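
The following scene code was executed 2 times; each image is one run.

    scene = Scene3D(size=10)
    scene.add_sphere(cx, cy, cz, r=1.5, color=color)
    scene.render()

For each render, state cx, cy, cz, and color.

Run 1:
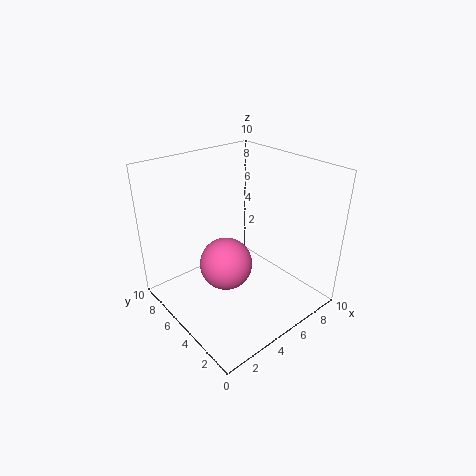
cx = 2; cy = 2.5; cz = 5.5; color = 'hotpink'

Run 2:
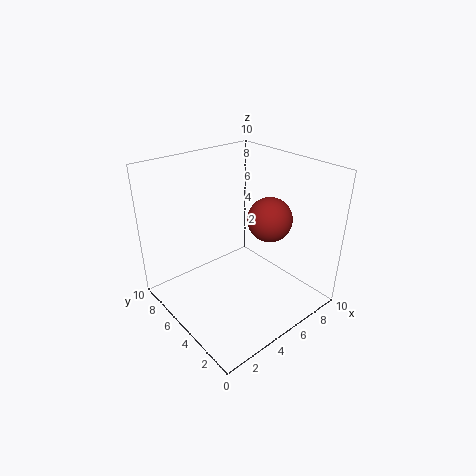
cx = 6.5; cy = 3.5; cz = 6.5; color = 'brown'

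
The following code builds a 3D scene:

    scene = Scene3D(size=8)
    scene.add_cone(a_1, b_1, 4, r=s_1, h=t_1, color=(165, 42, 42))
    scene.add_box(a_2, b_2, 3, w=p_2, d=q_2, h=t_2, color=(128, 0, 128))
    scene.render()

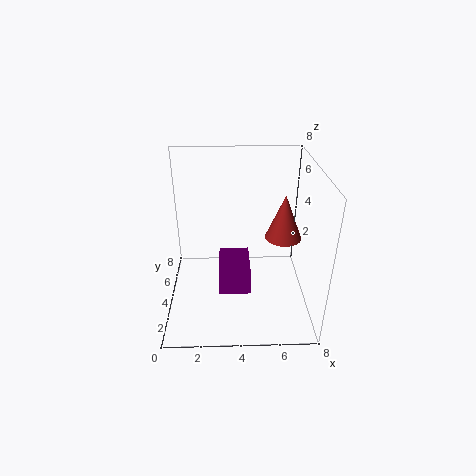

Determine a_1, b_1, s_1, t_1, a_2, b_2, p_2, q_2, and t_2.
a_1 = 6.5; b_1 = 4; s_1 = 1; t_1 = 2.5; a_2 = 3; b_2 = 0.5; p_2 = 1.5; q_2 = 2.5; t_2 = 1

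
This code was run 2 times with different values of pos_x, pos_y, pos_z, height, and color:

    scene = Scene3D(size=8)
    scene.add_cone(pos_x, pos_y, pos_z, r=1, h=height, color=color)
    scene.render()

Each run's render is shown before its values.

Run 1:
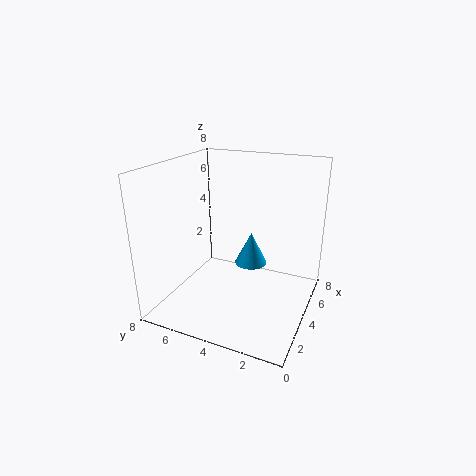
pos_x = 6
pos_y = 4
pos_z = 1.5
height = 2
color = 'deepskyblue'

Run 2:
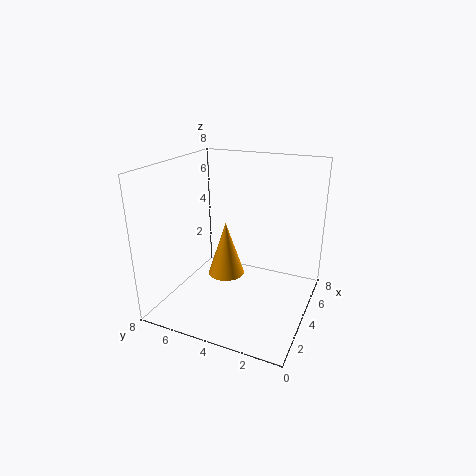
pos_x = 3.5
pos_y = 4.5
pos_z = 2
height = 3
color = 'orange'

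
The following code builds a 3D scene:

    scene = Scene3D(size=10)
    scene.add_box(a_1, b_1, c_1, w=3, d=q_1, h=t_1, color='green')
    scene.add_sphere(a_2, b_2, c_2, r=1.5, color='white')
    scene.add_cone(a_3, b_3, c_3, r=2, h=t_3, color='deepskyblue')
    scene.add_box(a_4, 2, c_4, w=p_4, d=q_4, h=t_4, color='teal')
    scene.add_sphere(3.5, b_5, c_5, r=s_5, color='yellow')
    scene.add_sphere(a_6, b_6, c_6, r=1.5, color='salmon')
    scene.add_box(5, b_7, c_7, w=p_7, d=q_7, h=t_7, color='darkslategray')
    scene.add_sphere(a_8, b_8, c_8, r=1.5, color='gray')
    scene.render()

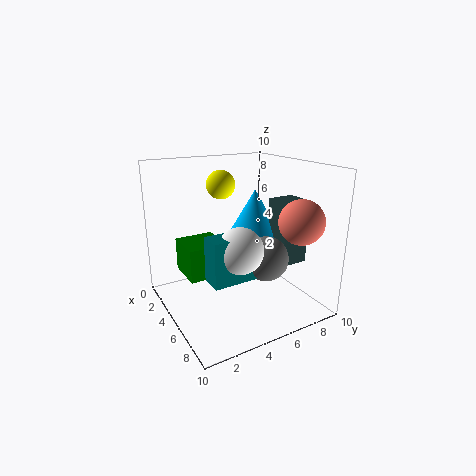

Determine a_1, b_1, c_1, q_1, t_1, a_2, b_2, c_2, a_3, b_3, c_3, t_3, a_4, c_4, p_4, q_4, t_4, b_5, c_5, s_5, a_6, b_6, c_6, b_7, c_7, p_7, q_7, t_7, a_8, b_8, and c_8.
a_1 = 0.5, b_1 = 2, c_1 = 1.5, q_1 = 3, t_1 = 2.5, a_2 = 7, b_2 = 4, c_2 = 5, a_3 = 4, b_3 = 7, c_3 = 4.5, t_3 = 3.5, a_4 = 6, c_4 = 3, p_4 = 1.5, q_4 = 3, t_4 = 3, b_5 = 4.5, c_5 = 8.5, s_5 = 1, a_6 = 8, b_6 = 8, c_6 = 6.5, b_7 = 7.5, c_7 = 3, p_7 = 2, q_7 = 2, t_7 = 4.5, a_8 = 7, b_8 = 6, c_8 = 4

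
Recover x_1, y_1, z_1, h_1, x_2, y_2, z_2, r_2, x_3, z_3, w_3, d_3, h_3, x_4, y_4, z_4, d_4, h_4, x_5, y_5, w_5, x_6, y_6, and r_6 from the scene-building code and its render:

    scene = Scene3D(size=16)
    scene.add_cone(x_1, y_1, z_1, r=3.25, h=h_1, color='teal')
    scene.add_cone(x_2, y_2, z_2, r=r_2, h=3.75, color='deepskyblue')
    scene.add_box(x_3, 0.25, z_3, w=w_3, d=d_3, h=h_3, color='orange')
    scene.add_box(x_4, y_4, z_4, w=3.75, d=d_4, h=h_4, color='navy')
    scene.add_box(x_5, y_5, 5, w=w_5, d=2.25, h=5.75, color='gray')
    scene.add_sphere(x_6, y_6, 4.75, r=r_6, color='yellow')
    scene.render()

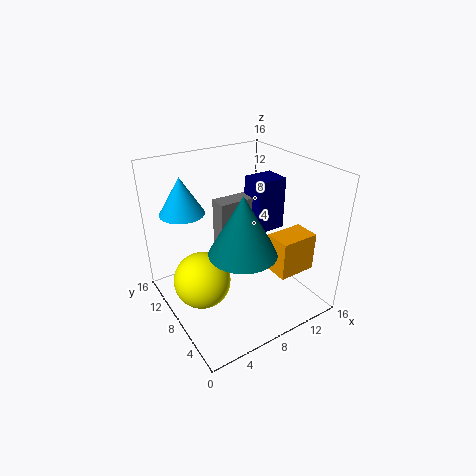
x_1 = 5.5
y_1 = 3.25
z_1 = 9.5
h_1 = 5.75
x_2 = 2.25
y_2 = 9.25
z_2 = 12
r_2 = 2.25
x_3 = 8
z_3 = 7.25
w_3 = 3.75
d_3 = 2.5
h_3 = 3.75
x_4 = 12
y_4 = 9.5
z_4 = 6.5
d_4 = 3.25
h_4 = 6.5
x_5 = 7.75
y_5 = 11
w_5 = 5.5
x_6 = 3
y_6 = 7.25
r_6 = 3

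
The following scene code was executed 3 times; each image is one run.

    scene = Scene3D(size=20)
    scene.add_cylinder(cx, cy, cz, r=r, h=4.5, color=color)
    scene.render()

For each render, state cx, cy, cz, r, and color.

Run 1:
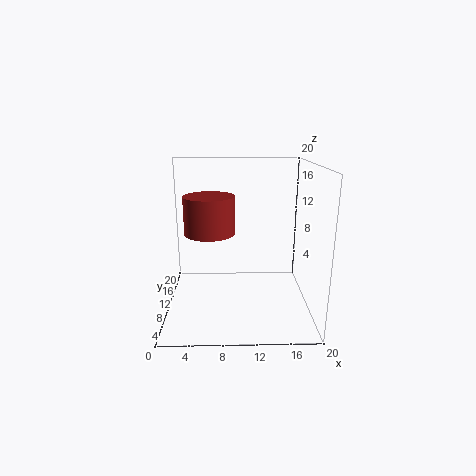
cx = 6.5; cy = 4.5; cz = 12.5; r = 3; color = 'brown'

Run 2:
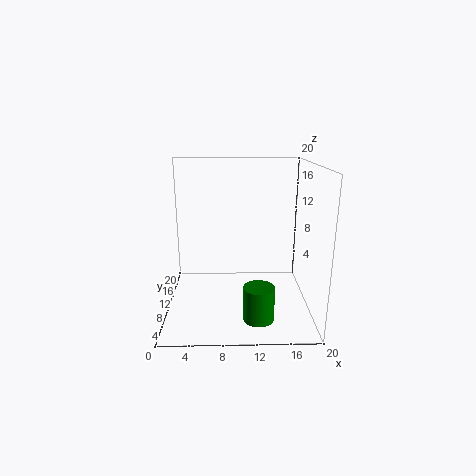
cx = 12.5; cy = 4; cz = 1; r = 2; color = 'green'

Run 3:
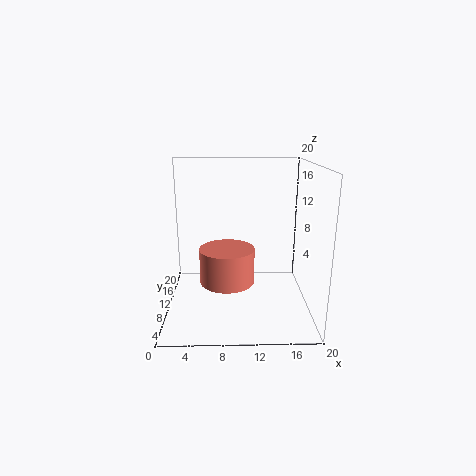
cx = 8.5; cy = 6; cz = 5.5; r = 3.5; color = 'salmon'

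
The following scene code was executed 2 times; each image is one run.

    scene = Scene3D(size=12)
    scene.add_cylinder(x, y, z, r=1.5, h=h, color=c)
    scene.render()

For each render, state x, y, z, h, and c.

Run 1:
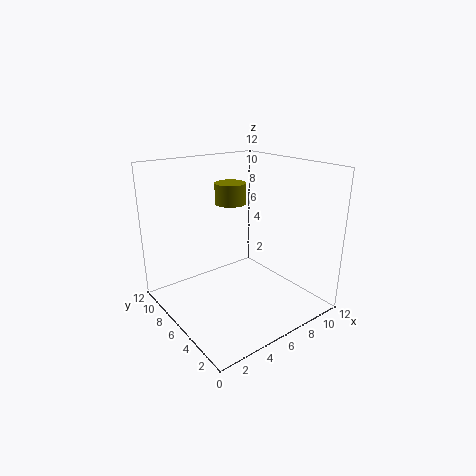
x = 8.5, y = 10.5, z = 7.5, h = 2, c = 'olive'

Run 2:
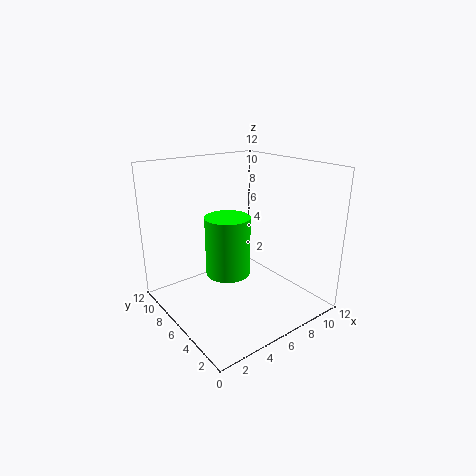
x = 2.5, y = 2.5, z = 5.5, h = 4, c = 'lime'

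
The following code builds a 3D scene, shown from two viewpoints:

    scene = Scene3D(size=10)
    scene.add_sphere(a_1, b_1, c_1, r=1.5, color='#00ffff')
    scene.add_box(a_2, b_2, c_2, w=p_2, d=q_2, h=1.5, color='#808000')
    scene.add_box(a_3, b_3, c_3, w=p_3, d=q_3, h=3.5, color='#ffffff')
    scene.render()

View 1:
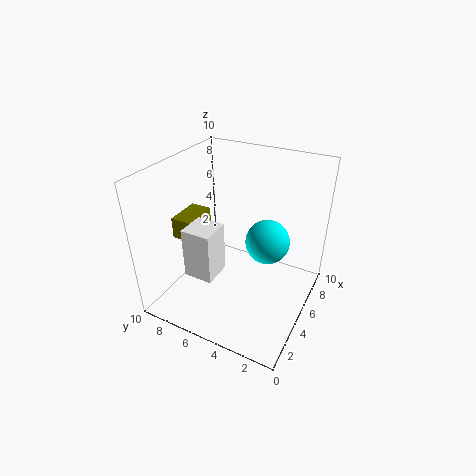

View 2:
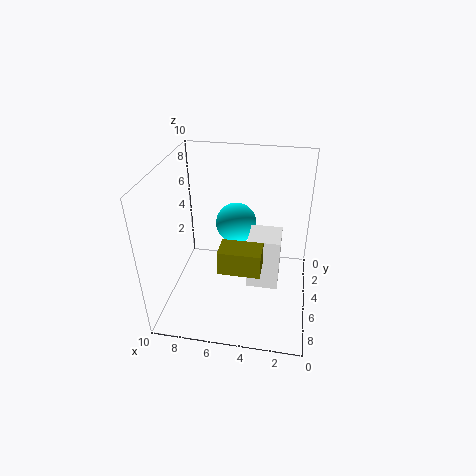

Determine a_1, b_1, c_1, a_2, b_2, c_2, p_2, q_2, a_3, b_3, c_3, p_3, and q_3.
a_1 = 5.5
b_1 = 3
c_1 = 5
a_2 = 3
b_2 = 7.5
c_2 = 5
p_2 = 2.5
q_2 = 1.5
a_3 = 2
b_3 = 5.5
c_3 = 3
p_3 = 2
q_3 = 2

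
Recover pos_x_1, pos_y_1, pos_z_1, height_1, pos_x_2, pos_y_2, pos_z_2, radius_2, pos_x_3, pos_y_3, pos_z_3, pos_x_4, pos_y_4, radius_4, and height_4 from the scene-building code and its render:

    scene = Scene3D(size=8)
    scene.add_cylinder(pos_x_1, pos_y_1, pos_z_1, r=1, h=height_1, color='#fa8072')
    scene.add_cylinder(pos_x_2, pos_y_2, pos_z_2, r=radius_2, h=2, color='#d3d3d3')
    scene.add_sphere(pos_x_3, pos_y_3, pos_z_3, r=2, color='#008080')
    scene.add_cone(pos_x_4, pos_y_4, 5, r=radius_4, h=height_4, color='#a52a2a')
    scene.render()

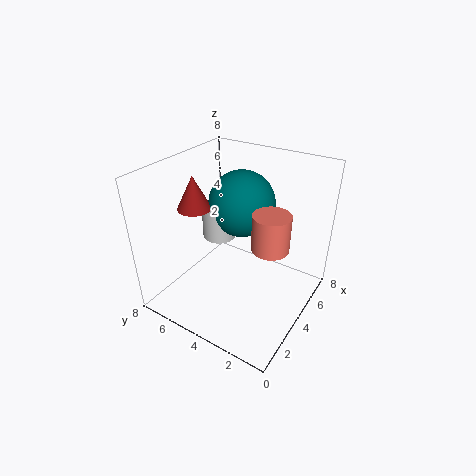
pos_x_1 = 4, pos_y_1 = 2, pos_z_1 = 4, height_1 = 2, pos_x_2 = 5, pos_y_2 = 6, pos_z_2 = 3, radius_2 = 1, pos_x_3 = 6, pos_y_3 = 5, pos_z_3 = 5, pos_x_4 = 4, pos_y_4 = 7, radius_4 = 1, height_4 = 2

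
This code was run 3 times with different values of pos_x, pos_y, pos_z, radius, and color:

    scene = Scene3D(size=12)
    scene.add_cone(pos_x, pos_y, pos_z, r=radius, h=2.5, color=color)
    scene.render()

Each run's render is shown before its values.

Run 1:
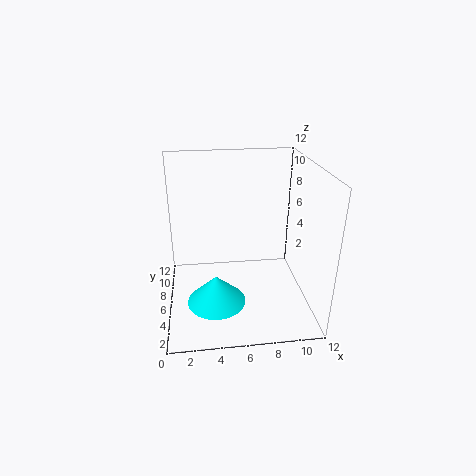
pos_x = 4
pos_y = 5
pos_z = 0.5
radius = 2.5
color = 'cyan'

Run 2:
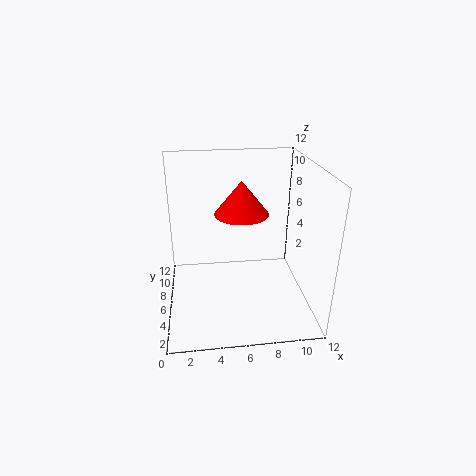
pos_x = 6
pos_y = 4
pos_z = 9
radius = 2
color = 'red'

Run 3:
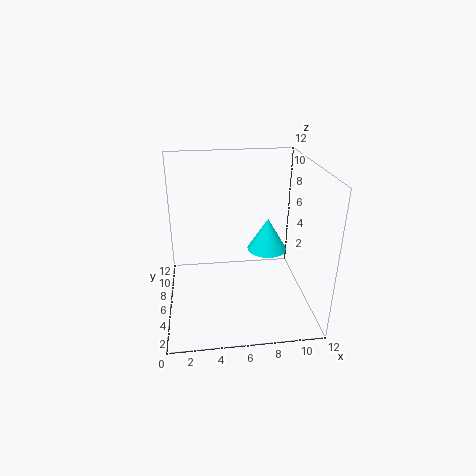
pos_x = 8
pos_y = 4
pos_z = 6
radius = 1.5
color = 'cyan'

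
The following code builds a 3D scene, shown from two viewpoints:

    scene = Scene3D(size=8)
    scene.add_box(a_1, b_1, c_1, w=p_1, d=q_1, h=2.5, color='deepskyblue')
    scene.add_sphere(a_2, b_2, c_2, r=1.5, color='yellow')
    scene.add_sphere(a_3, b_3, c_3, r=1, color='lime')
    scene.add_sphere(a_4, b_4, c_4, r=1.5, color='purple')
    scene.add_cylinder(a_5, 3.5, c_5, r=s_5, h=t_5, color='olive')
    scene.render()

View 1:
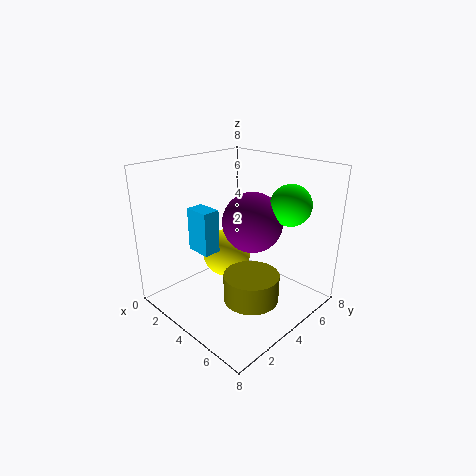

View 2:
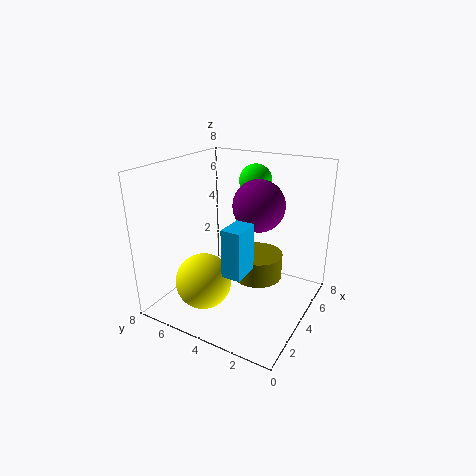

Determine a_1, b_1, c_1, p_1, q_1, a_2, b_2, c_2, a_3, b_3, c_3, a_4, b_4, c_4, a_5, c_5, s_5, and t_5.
a_1 = 1.5, b_1 = 2.5, c_1 = 3, p_1 = 1.5, q_1 = 1, a_2 = 2, b_2 = 5, c_2 = 2, a_3 = 7, b_3 = 4.5, c_3 = 6.5, a_4 = 5.5, b_4 = 3.5, c_4 = 5.5, a_5 = 5.5, c_5 = 1, s_5 = 1.5, t_5 = 1.5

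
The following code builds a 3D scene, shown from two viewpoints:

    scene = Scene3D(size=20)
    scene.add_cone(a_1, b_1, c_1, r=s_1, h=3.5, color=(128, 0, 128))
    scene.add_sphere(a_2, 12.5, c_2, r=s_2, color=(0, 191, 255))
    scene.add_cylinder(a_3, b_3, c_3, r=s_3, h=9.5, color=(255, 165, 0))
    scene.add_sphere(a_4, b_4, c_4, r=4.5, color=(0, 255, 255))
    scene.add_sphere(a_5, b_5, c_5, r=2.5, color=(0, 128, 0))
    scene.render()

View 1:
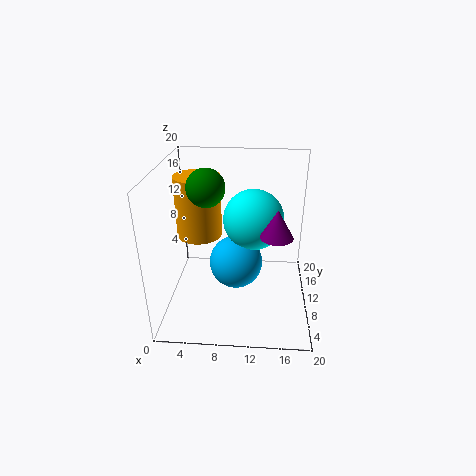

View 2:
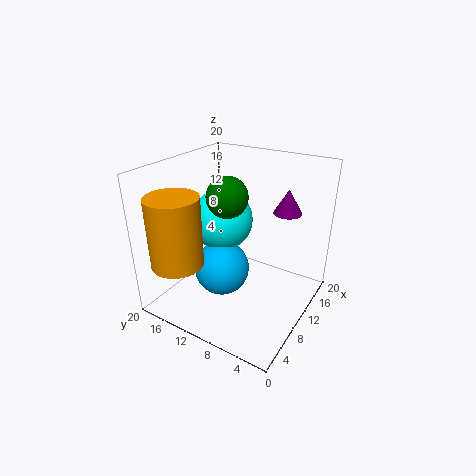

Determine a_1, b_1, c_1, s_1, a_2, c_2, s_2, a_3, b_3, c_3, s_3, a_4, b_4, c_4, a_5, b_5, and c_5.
a_1 = 15, b_1 = 5, c_1 = 13, s_1 = 2, a_2 = 9.5, c_2 = 4.5, s_2 = 4, a_3 = 3.5, b_3 = 15.5, c_3 = 7.5, s_3 = 3.5, a_4 = 12, b_4 = 14, c_4 = 11, a_5 = 6, b_5 = 9, c_5 = 17.5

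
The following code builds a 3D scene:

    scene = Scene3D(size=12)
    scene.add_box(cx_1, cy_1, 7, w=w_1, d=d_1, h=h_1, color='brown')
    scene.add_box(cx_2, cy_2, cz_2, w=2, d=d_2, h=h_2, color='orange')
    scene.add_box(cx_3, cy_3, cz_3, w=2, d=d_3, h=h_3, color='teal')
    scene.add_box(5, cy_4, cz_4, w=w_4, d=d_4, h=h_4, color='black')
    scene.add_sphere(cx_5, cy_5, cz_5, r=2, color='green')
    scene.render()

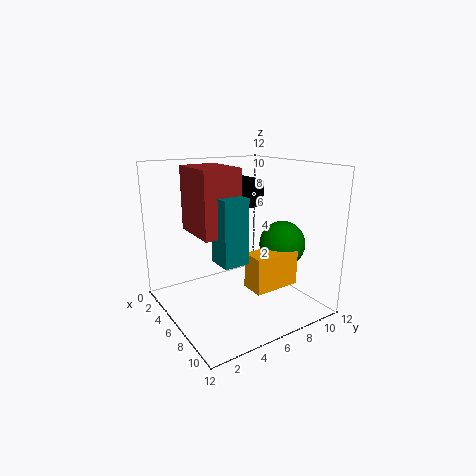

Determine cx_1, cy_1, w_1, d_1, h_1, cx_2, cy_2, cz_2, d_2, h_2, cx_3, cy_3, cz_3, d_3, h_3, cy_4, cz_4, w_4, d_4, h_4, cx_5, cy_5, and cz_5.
cx_1 = 4; cy_1 = 2; w_1 = 4; d_1 = 3; h_1 = 5; cx_2 = 7; cy_2 = 6; cz_2 = 2; d_2 = 4; h_2 = 3; cx_3 = 7; cy_3 = 3; cz_3 = 5; d_3 = 2; h_3 = 5; cy_4 = 4; cz_4 = 9; w_4 = 3; d_4 = 3; h_4 = 2; cx_5 = 7; cy_5 = 10; cz_5 = 5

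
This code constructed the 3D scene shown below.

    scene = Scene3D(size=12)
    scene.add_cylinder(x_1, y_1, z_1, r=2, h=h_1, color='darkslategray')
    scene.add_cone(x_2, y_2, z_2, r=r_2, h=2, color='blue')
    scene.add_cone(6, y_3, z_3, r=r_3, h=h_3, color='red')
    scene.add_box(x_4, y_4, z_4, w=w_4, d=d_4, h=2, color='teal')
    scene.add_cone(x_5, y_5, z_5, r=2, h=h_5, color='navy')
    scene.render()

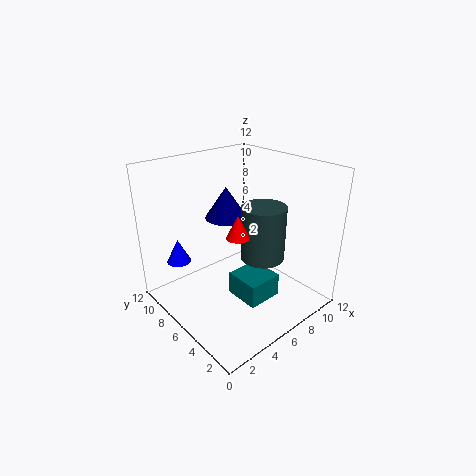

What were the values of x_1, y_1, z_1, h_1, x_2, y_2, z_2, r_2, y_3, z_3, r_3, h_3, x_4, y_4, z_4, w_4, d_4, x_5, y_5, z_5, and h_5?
x_1 = 9, y_1 = 6, z_1 = 3, h_1 = 5, x_2 = 2, y_2 = 9, z_2 = 4, r_2 = 1, y_3 = 6, z_3 = 6, r_3 = 1, h_3 = 2, x_4 = 5, y_4 = 3, z_4 = 1, w_4 = 3, d_4 = 3, x_5 = 8, y_5 = 10, z_5 = 6, h_5 = 3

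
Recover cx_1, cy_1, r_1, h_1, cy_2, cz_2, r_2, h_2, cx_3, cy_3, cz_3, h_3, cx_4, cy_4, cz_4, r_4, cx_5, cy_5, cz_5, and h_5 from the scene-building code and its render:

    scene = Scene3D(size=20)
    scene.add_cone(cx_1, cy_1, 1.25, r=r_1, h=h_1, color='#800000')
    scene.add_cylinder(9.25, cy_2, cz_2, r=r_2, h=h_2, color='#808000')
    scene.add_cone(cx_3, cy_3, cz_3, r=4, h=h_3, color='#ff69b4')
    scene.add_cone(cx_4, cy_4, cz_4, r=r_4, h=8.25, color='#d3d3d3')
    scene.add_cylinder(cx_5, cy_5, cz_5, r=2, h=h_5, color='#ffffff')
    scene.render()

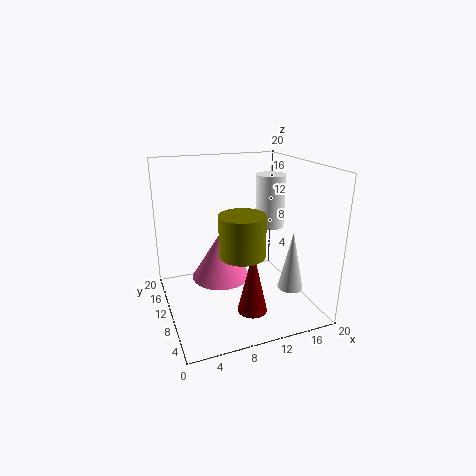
cx_1 = 10.25, cy_1 = 5.25, r_1 = 2, h_1 = 8.75, cy_2 = 6.5, cz_2 = 9, r_2 = 3, h_2 = 5.5, cx_3 = 7.5, cy_3 = 10.25, cz_3 = 4.5, h_3 = 6.5, cx_4 = 16.25, cy_4 = 5.75, cz_4 = 3.25, r_4 = 1.75, cx_5 = 14.75, cy_5 = 10, cz_5 = 11.25, h_5 = 7.25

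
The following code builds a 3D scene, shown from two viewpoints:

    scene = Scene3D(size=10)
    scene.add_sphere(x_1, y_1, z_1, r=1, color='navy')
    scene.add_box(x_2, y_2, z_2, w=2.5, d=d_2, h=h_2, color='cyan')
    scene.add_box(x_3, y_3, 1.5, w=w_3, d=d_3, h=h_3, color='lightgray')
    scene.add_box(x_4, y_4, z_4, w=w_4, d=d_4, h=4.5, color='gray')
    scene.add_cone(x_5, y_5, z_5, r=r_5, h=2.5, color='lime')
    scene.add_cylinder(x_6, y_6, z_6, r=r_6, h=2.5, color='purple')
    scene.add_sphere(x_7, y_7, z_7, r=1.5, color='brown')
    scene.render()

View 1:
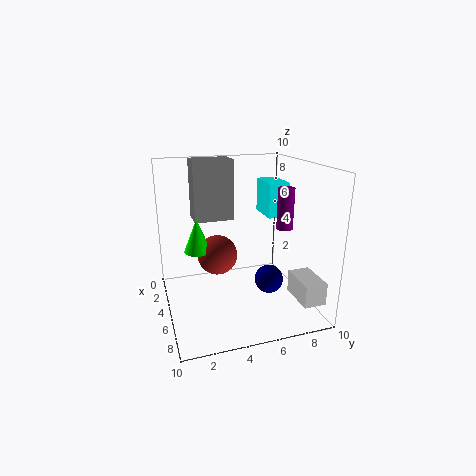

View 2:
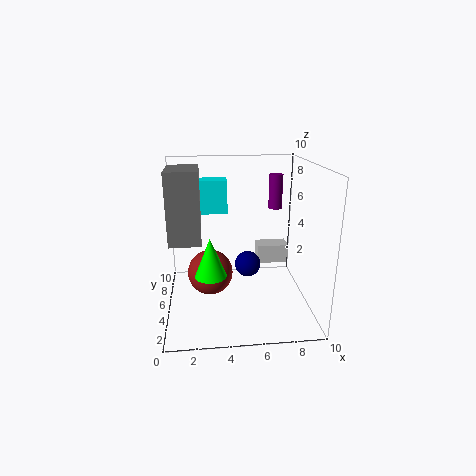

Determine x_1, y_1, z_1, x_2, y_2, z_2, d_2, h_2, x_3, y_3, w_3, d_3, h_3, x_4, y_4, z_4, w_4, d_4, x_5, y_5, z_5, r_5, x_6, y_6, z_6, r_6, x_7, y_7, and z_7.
x_1 = 6, y_1 = 7, z_1 = 2, x_2 = 2, y_2 = 7.5, z_2 = 6, d_2 = 1.5, h_2 = 2.5, x_3 = 7, y_3 = 8, w_3 = 2.5, d_3 = 1.5, h_3 = 1.5, x_4 = 0.5, y_4 = 2.5, z_4 = 5.5, w_4 = 2, d_4 = 3, x_5 = 3, y_5 = 2.5, z_5 = 3.5, r_5 = 1, x_6 = 8, y_6 = 7, z_6 = 6.5, r_6 = 0.5, x_7 = 3, y_7 = 4, z_7 = 3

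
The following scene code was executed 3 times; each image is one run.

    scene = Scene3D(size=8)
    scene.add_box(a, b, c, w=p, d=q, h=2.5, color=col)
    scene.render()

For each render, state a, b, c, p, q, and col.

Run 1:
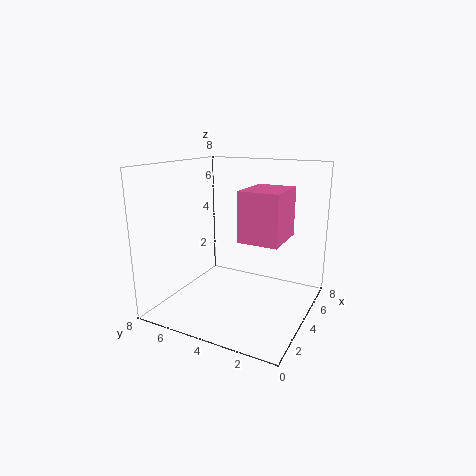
a = 2; b = 1; c = 4.5; p = 2.5; q = 2; col = 'hotpink'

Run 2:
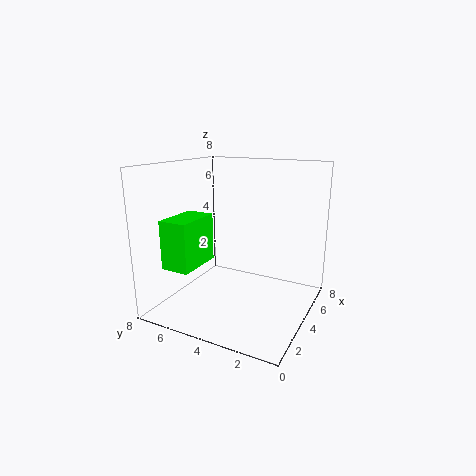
a = 0.5; b = 5; c = 3; p = 2.5; q = 1.5; col = 'lime'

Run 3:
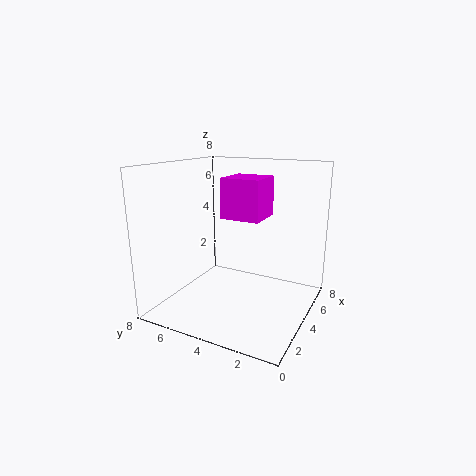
a = 5.5; b = 3.5; c = 4.5; p = 2.5; q = 2.5; col = 'magenta'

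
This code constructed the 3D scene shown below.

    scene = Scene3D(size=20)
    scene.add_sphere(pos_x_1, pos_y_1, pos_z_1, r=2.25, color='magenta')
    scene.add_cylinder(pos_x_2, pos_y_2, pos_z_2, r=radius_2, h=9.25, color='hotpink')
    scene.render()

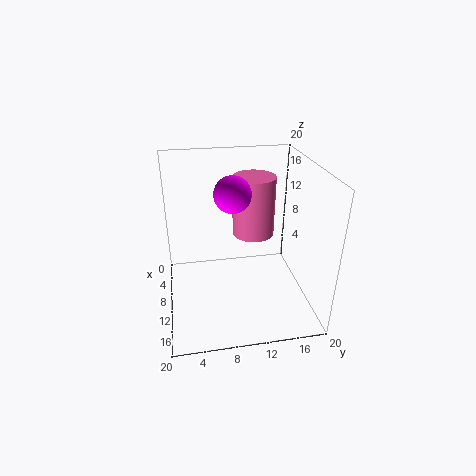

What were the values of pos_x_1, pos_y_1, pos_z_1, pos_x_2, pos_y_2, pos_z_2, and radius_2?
pos_x_1 = 13.25; pos_y_1 = 8.75; pos_z_1 = 17.75; pos_x_2 = 4.25; pos_y_2 = 13.5; pos_z_2 = 7.5; radius_2 = 3.25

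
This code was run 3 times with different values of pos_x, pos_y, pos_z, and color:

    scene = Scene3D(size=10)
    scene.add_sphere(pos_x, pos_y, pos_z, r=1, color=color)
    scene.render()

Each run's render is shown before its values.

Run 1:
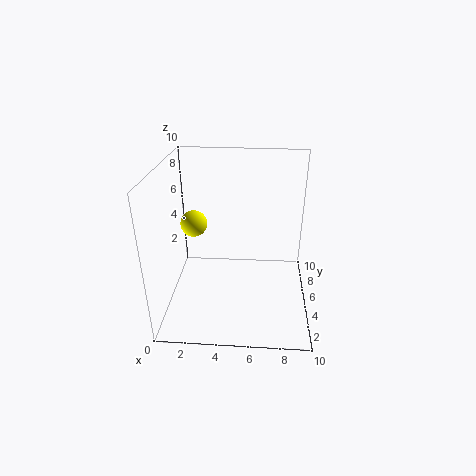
pos_x = 1.5
pos_y = 7
pos_z = 5
color = 'yellow'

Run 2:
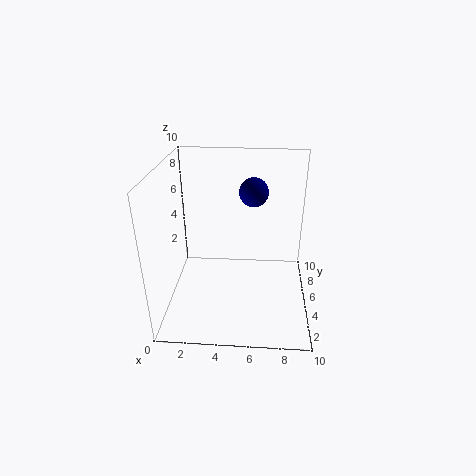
pos_x = 6
pos_y = 6
pos_z = 8
color = 'navy'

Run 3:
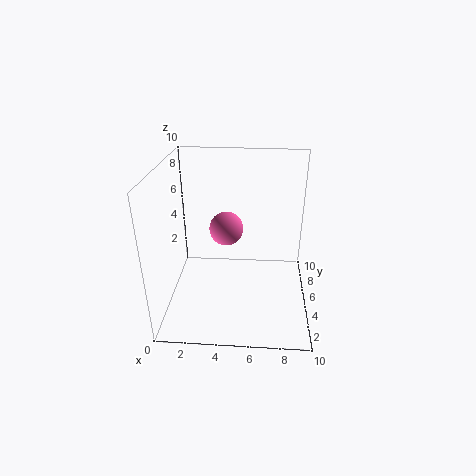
pos_x = 4.5
pos_y = 2.5
pos_z = 7
color = 'hotpink'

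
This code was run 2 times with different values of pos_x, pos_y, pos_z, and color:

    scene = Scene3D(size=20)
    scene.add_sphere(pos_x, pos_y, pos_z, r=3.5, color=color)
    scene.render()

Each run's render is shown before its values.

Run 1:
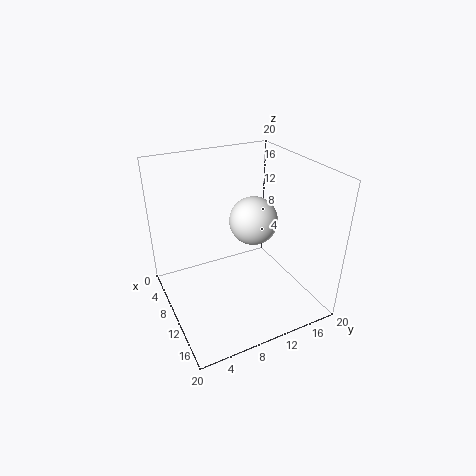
pos_x = 8.5, pos_y = 13.25, pos_z = 11.25, color = 'white'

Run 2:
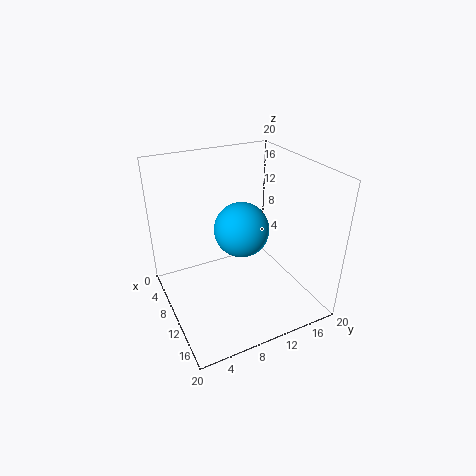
pos_x = 12.5, pos_y = 9.25, pos_z = 12.75, color = 'deepskyblue'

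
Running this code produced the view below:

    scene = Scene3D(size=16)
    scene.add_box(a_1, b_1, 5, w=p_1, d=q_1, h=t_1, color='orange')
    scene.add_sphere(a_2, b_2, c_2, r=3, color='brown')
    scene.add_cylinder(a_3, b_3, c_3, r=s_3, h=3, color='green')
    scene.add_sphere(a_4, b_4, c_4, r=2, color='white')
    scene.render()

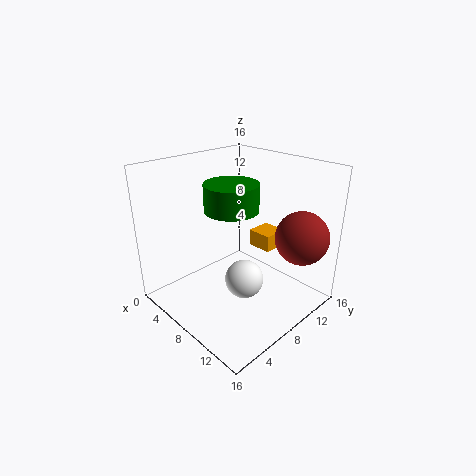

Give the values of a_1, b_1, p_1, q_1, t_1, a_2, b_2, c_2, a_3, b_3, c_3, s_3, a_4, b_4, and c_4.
a_1 = 6, b_1 = 12, p_1 = 3, q_1 = 3, t_1 = 2, a_2 = 13, b_2 = 13, c_2 = 8, a_3 = 7, b_3 = 8, c_3 = 11, s_3 = 3, a_4 = 11, b_4 = 6, c_4 = 5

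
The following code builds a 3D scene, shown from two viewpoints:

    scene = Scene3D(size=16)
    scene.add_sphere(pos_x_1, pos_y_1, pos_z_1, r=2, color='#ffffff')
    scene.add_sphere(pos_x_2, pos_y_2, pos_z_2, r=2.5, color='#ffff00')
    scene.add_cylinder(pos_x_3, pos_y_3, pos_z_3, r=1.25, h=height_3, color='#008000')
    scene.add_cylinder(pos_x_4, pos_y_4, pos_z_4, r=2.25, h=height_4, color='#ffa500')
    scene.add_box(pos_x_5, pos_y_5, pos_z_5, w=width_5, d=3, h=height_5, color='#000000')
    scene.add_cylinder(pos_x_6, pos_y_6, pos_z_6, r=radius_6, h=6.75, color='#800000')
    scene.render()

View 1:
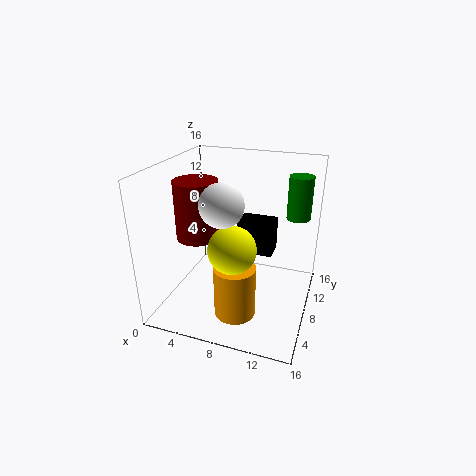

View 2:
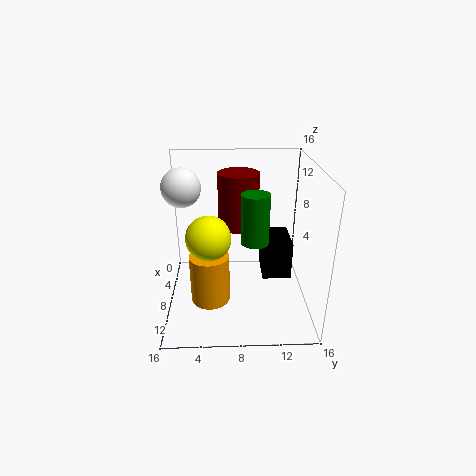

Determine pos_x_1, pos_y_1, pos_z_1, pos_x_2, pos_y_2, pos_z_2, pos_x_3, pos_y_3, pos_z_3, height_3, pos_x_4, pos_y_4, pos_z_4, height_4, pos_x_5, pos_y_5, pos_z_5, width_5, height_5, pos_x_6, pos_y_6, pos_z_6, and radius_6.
pos_x_1 = 8.5, pos_y_1 = 2.25, pos_z_1 = 14, pos_x_2 = 8.5, pos_y_2 = 4.75, pos_z_2 = 8.25, pos_x_3 = 14.25, pos_y_3 = 9.25, pos_z_3 = 10.75, height_3 = 4.5, pos_x_4 = 8.75, pos_y_4 = 4.75, pos_z_4 = 0.5, height_4 = 5.75, pos_x_5 = 7, pos_y_5 = 10.5, pos_z_5 = 4.75, width_5 = 4.25, height_5 = 4, pos_x_6 = 3, pos_y_6 = 8.25, pos_z_6 = 7.25, radius_6 = 2.5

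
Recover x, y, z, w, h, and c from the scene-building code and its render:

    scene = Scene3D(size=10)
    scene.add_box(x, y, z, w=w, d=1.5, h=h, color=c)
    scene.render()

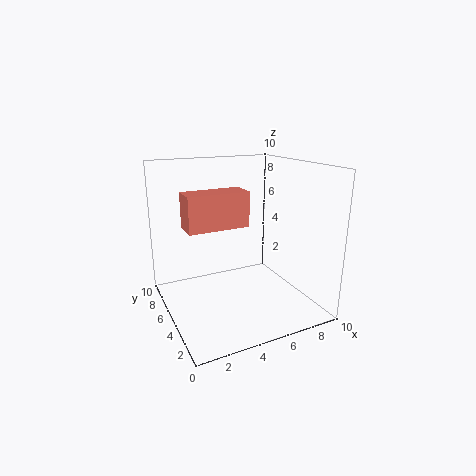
x = 0.5; y = 1.5; z = 7; w = 3.5; h = 2; c = 'salmon'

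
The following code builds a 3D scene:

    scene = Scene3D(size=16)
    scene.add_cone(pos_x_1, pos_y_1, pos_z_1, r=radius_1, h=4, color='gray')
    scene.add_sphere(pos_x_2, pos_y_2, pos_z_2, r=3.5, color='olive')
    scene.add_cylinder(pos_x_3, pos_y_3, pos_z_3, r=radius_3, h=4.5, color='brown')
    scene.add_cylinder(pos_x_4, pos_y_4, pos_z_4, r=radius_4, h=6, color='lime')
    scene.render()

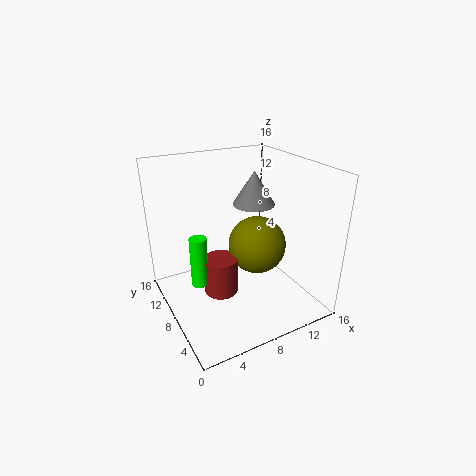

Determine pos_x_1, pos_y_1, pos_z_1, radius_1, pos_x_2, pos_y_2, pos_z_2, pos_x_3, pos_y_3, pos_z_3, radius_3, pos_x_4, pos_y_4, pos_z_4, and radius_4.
pos_x_1 = 11.5
pos_y_1 = 10.5
pos_z_1 = 10.5
radius_1 = 2.5
pos_x_2 = 11.5
pos_y_2 = 9.5
pos_z_2 = 5.5
pos_x_3 = 6.5
pos_y_3 = 9.5
pos_z_3 = 0.5
radius_3 = 2
pos_x_4 = 4
pos_y_4 = 10
pos_z_4 = 2
radius_4 = 1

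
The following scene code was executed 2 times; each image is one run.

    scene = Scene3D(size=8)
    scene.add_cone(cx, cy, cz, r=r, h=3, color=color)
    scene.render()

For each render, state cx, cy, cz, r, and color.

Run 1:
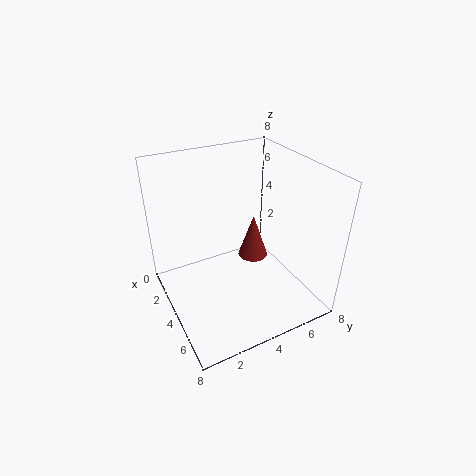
cx = 1.5
cy = 6.5
cz = 0.5
r = 1
color = 'brown'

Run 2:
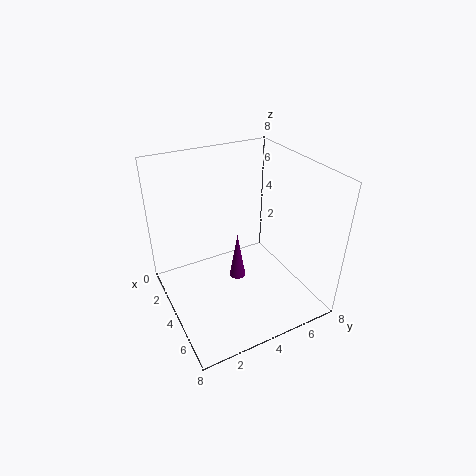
cx = 3
cy = 4.5
cz = 0.5
r = 0.5
color = 'purple'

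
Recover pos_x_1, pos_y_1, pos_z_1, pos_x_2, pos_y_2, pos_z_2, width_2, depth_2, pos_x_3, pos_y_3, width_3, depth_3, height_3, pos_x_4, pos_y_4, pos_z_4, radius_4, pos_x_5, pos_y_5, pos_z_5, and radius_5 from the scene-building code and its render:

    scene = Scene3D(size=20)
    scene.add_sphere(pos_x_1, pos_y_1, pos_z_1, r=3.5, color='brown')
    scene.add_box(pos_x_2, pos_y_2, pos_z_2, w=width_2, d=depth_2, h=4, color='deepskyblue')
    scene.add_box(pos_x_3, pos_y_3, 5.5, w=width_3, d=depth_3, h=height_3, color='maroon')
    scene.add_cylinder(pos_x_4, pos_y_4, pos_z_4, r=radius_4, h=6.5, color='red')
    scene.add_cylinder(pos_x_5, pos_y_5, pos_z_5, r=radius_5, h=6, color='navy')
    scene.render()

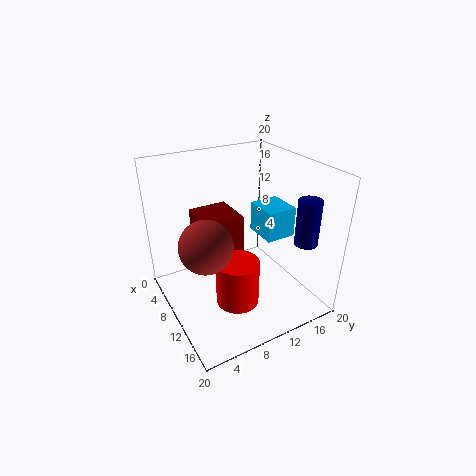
pos_x_1 = 11.5; pos_y_1 = 4.5; pos_z_1 = 11; pos_x_2 = 10; pos_y_2 = 12; pos_z_2 = 11; width_2 = 4.5; depth_2 = 4; pos_x_3 = 1; pos_y_3 = 6.5; width_3 = 6.5; depth_3 = 6; height_3 = 6; pos_x_4 = 12.5; pos_y_4 = 8.5; pos_z_4 = 1.5; radius_4 = 3; pos_x_5 = 17; pos_y_5 = 16; pos_z_5 = 11; radius_5 = 1.5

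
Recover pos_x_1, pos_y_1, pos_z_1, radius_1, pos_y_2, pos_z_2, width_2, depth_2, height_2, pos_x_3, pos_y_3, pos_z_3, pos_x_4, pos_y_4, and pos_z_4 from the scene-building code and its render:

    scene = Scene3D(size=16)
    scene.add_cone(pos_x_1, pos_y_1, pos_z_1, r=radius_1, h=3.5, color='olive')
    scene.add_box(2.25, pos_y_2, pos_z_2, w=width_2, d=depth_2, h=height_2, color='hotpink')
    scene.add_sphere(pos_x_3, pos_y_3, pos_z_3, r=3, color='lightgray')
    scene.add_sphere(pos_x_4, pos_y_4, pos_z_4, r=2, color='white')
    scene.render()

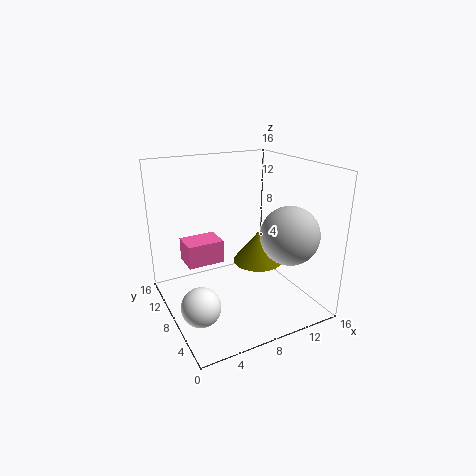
pos_x_1 = 10
pos_y_1 = 7
pos_z_1 = 5.25
radius_1 = 2.75
pos_y_2 = 8
pos_z_2 = 5.5
width_2 = 4
depth_2 = 3
height_2 = 2.5
pos_x_3 = 11.25
pos_y_3 = 3
pos_z_3 = 9.5
pos_x_4 = 2
pos_y_4 = 4.5
pos_z_4 = 3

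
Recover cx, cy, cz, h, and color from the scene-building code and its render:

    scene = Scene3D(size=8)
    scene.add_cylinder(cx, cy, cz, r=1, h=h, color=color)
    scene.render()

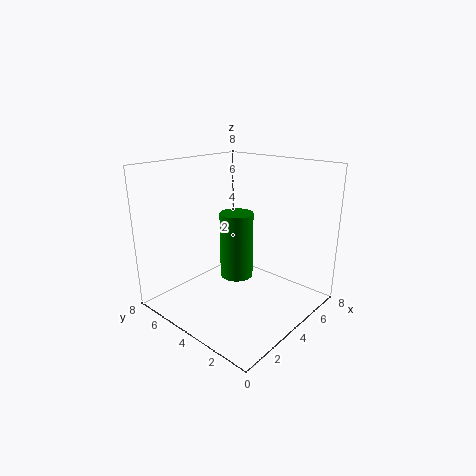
cx = 5, cy = 5, cz = 1, h = 4, color = 'green'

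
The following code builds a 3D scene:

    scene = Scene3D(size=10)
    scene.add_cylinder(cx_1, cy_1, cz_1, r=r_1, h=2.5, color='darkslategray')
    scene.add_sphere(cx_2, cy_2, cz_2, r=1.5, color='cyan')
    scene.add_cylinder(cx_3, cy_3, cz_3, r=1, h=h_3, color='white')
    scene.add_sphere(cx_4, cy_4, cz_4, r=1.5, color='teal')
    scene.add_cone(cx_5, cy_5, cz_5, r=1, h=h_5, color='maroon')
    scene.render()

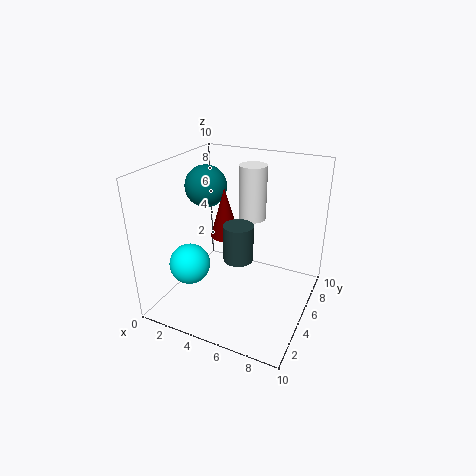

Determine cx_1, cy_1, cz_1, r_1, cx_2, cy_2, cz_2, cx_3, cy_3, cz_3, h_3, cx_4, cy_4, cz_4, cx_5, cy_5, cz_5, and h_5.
cx_1 = 5.5; cy_1 = 4; cz_1 = 4; r_1 = 1; cx_2 = 1.5; cy_2 = 4; cz_2 = 2.5; cx_3 = 5; cy_3 = 7.5; cz_3 = 5.5; h_3 = 4; cx_4 = 2; cy_4 = 6; cz_4 = 8; cx_5 = 4; cy_5 = 5; cz_5 = 5; h_5 = 3.5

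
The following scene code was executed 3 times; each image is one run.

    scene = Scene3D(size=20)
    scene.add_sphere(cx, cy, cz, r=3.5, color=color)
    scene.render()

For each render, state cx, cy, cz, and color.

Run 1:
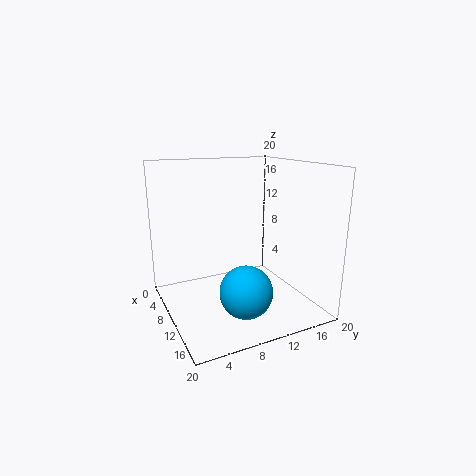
cx = 14.5; cy = 9; cz = 4; color = 'deepskyblue'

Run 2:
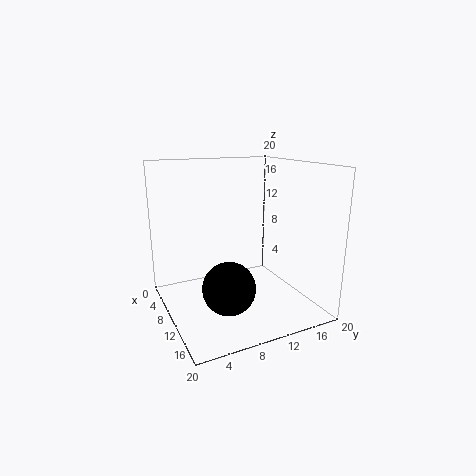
cx = 13.5; cy = 7; cz = 4.5; color = 'black'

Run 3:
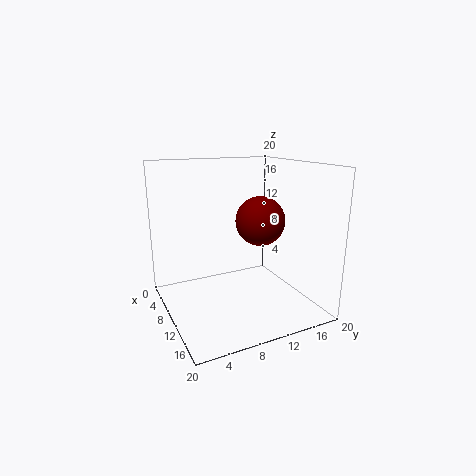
cx = 10; cy = 13.5; cz = 12; color = 'maroon'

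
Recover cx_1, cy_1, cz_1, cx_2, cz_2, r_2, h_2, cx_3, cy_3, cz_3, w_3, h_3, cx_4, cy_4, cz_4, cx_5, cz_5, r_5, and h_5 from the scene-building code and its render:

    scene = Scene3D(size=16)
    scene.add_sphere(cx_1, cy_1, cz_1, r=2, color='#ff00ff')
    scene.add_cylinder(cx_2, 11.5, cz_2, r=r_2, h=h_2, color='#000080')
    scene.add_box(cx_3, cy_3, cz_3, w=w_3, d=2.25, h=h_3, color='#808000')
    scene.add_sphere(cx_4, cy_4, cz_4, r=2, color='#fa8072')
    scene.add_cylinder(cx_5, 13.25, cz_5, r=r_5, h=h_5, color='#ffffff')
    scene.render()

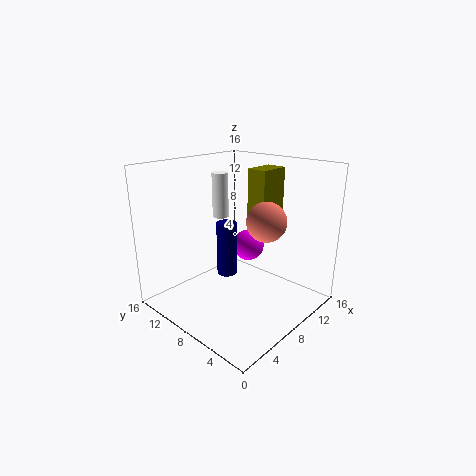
cx_1 = 13; cy_1 = 10.75; cz_1 = 4.75; cx_2 = 9.75; cz_2 = 1.75; r_2 = 1.25; h_2 = 6.75; cx_3 = 9.25; cy_3 = 5.5; cz_3 = 8.75; w_3 = 3.5; h_3 = 6.75; cx_4 = 7.5; cy_4 = 3.75; cz_4 = 11; cx_5 = 10.5; cz_5 = 8.75; r_5 = 1; h_5 = 5.5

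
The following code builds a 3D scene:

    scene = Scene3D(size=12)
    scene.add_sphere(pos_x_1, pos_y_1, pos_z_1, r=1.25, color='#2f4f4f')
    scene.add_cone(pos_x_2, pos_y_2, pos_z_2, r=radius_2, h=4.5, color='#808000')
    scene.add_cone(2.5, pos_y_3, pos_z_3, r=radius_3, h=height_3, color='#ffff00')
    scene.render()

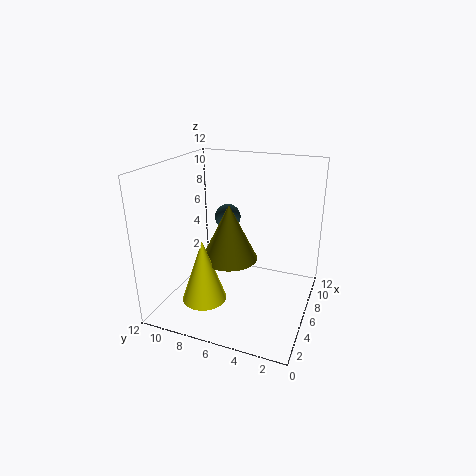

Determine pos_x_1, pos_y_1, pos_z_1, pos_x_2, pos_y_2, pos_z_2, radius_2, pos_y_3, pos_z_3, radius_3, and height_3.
pos_x_1 = 10.25, pos_y_1 = 8.75, pos_z_1 = 6, pos_x_2 = 4.75, pos_y_2 = 6.25, pos_z_2 = 4.75, radius_2 = 2.25, pos_y_3 = 7.5, pos_z_3 = 2, radius_3 = 1.75, height_3 = 5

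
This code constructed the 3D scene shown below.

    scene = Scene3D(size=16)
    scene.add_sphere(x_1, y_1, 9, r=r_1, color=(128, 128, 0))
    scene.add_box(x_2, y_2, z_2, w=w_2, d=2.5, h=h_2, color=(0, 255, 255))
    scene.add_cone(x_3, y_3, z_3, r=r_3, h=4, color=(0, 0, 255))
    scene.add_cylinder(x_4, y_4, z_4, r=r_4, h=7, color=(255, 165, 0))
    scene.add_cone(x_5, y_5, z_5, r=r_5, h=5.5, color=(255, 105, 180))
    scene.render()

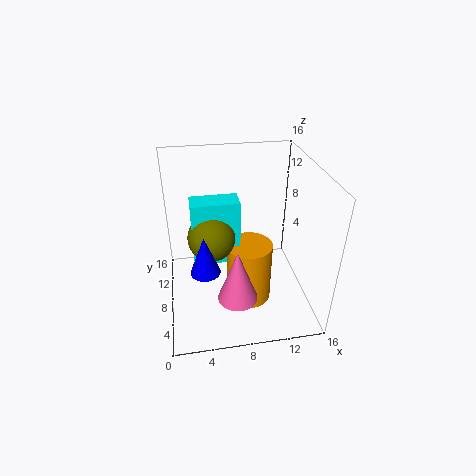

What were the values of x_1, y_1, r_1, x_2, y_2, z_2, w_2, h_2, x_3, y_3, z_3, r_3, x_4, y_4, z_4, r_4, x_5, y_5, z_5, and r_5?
x_1 = 5; y_1 = 7; r_1 = 2.5; x_2 = 3; y_2 = 6.5; z_2 = 6; w_2 = 5; h_2 = 7; x_3 = 4; y_3 = 4; z_3 = 7; r_3 = 1.5; x_4 = 9; y_4 = 6.5; z_4 = 1; r_4 = 2.5; x_5 = 7; y_5 = 2.5; z_5 = 4.5; r_5 = 2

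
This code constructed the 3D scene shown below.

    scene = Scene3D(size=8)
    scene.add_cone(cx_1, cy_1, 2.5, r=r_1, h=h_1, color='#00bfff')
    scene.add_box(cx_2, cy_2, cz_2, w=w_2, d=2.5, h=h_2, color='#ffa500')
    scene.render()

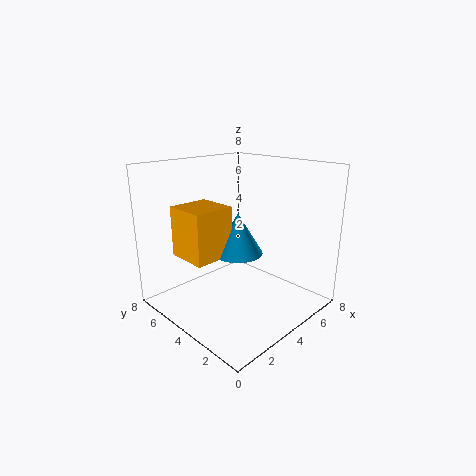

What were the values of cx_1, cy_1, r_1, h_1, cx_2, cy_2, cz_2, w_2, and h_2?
cx_1 = 5
cy_1 = 5
r_1 = 1.5
h_1 = 2.5
cx_2 = 2
cy_2 = 5
cz_2 = 2.5
w_2 = 2.5
h_2 = 3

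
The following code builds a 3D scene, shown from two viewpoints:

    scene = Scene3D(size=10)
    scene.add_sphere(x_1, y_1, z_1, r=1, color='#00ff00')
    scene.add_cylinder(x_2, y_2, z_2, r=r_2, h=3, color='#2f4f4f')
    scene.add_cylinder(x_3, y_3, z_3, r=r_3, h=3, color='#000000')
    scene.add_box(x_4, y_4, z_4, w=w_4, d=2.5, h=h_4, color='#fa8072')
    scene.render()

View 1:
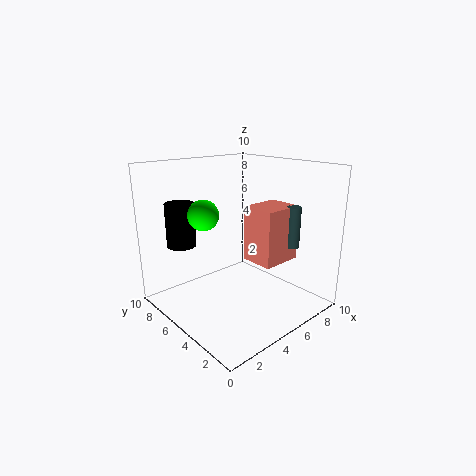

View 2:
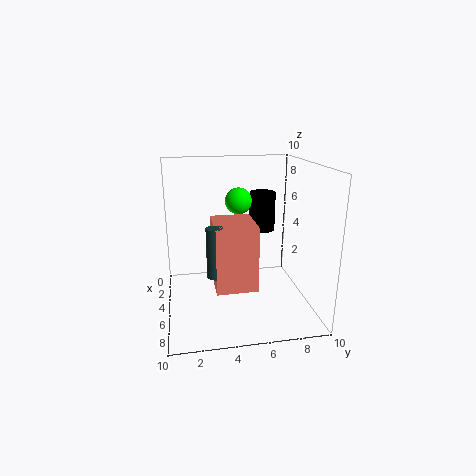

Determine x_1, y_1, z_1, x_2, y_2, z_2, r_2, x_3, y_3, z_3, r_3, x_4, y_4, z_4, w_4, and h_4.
x_1 = 2.5, y_1 = 5.5, z_1 = 7, x_2 = 8.5, y_2 = 3, z_2 = 4, r_2 = 0.5, x_3 = 2, y_3 = 7.5, z_3 = 4.5, r_3 = 1, x_4 = 6, y_4 = 3, z_4 = 3, w_4 = 3, h_4 = 4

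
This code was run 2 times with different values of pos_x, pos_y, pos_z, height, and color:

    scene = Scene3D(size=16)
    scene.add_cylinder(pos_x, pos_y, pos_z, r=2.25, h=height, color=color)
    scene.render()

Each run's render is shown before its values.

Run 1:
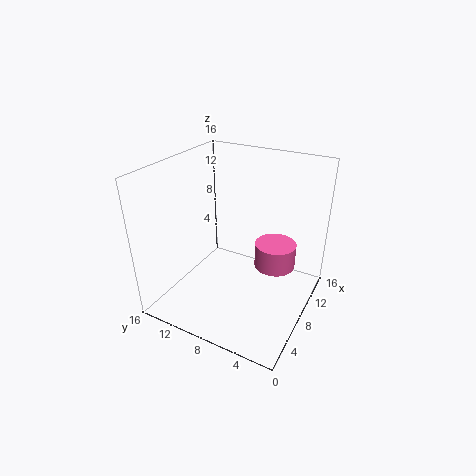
pos_x = 9.25
pos_y = 4
pos_z = 5
height = 2.75
color = 'hotpink'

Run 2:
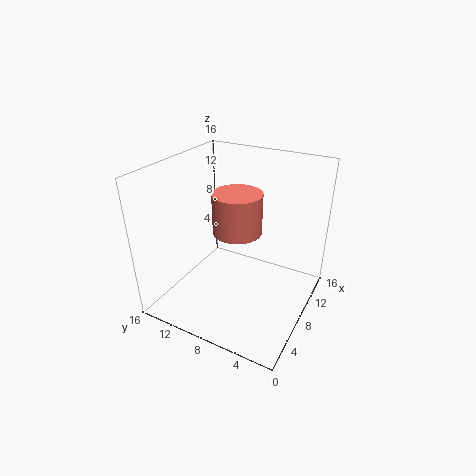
pos_x = 3.75
pos_y = 5.75
pos_z = 11.5
height = 3.75
color = 'salmon'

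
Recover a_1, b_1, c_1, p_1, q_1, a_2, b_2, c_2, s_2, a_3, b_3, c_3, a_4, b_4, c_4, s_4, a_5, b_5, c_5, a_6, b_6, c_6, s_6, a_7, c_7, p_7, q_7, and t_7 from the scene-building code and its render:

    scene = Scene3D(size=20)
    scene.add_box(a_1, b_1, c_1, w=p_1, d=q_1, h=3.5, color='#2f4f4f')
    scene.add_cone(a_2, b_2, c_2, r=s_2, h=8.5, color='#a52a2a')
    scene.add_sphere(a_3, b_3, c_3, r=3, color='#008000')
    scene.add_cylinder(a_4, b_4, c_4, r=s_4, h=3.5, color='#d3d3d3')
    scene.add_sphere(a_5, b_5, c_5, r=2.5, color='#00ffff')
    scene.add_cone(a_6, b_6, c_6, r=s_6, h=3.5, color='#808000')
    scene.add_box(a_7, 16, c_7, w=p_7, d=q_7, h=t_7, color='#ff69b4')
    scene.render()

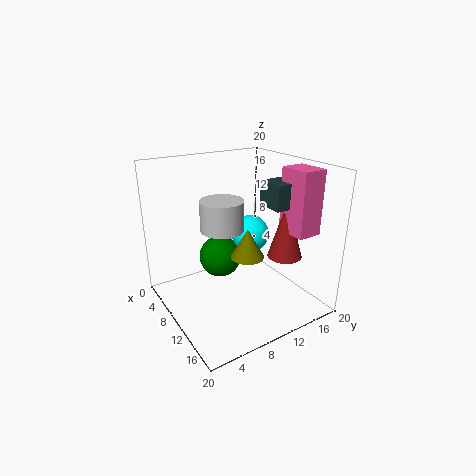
a_1 = 9.5; b_1 = 14; c_1 = 14; p_1 = 4; q_1 = 5.5; a_2 = 12.5; b_2 = 16.5; c_2 = 6.5; s_2 = 2.5; a_3 = 7.5; b_3 = 8.5; c_3 = 6.5; a_4 = 14.5; b_4 = 5; c_4 = 14; s_4 = 2.5; a_5 = 11.5; b_5 = 11; c_5 = 11; a_6 = 16; b_6 = 7.5; c_6 = 10.5; s_6 = 2; a_7 = 11.5; c_7 = 10.5; p_7 = 4.5; q_7 = 3.5; t_7 = 9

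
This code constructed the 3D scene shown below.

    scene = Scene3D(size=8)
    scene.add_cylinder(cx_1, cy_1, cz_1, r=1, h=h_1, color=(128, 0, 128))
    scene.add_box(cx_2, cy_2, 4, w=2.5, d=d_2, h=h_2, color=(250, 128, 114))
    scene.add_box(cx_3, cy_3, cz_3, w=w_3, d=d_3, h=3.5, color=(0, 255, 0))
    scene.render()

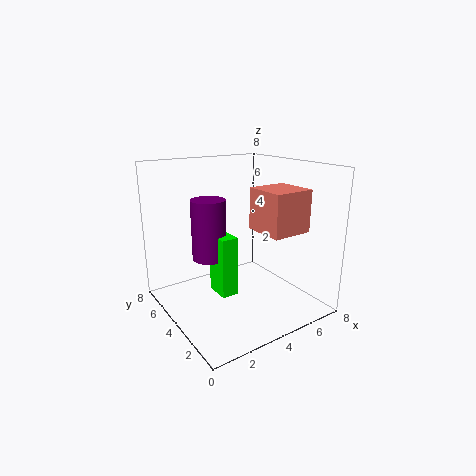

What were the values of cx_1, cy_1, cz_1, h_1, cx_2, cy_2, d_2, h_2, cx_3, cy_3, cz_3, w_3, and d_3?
cx_1 = 3; cy_1 = 5.5; cz_1 = 2.5; h_1 = 3.5; cx_2 = 5.5; cy_2 = 2.5; d_2 = 2.5; h_2 = 2.5; cx_3 = 3; cy_3 = 4; cz_3 = 0.5; w_3 = 1; d_3 = 1.5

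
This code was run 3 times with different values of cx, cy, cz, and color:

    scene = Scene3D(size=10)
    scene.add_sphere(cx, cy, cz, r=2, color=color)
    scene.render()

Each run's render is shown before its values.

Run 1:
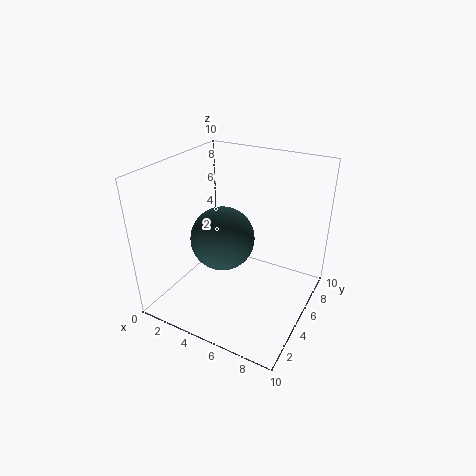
cx = 5, cy = 3, cz = 6, color = 'darkslategray'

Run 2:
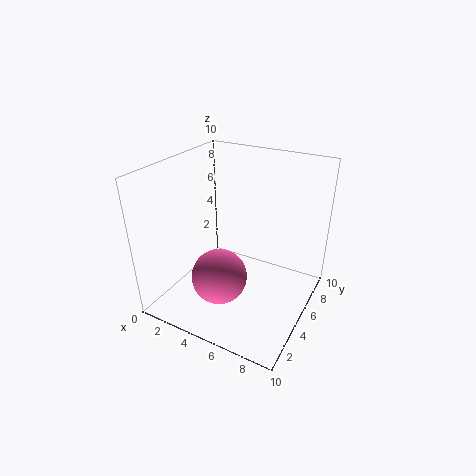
cx = 4, cy = 4, cz = 2, color = 'hotpink'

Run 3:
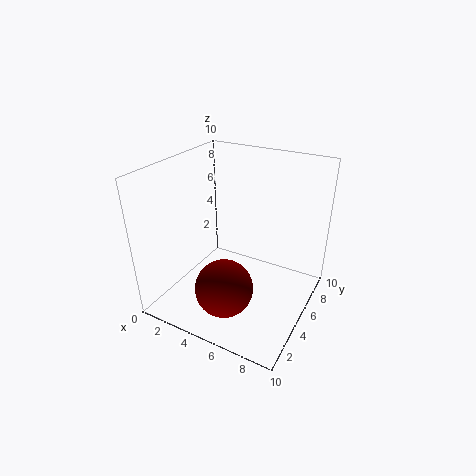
cx = 5, cy = 3, cz = 2, color = 'maroon'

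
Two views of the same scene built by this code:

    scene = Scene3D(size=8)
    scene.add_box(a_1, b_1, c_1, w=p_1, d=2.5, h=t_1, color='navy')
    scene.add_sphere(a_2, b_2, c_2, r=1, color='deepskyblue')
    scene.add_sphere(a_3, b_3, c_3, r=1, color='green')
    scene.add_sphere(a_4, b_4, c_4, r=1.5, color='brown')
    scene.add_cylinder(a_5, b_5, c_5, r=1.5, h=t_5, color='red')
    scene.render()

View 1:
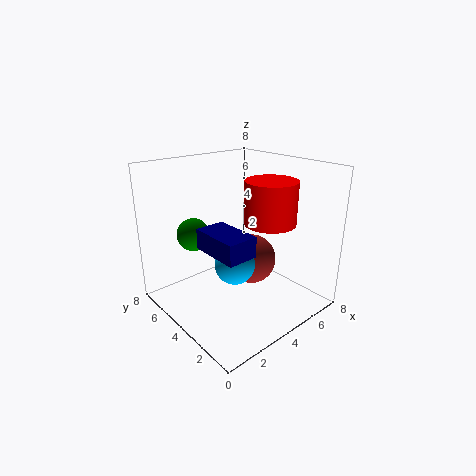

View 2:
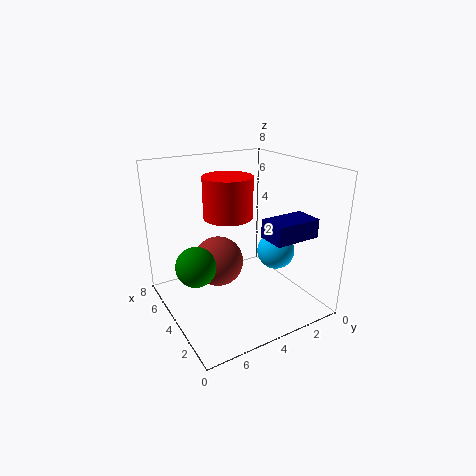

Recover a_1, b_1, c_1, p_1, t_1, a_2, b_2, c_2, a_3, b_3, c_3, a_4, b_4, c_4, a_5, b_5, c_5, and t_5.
a_1 = 1
b_1 = 1
c_1 = 4.5
p_1 = 1.5
t_1 = 1
a_2 = 2.5
b_2 = 2.5
c_2 = 3.5
a_3 = 3
b_3 = 7
c_3 = 3.5
a_4 = 5.5
b_4 = 4.5
c_4 = 2
a_5 = 6
b_5 = 3.5
c_5 = 4.5
t_5 = 2.5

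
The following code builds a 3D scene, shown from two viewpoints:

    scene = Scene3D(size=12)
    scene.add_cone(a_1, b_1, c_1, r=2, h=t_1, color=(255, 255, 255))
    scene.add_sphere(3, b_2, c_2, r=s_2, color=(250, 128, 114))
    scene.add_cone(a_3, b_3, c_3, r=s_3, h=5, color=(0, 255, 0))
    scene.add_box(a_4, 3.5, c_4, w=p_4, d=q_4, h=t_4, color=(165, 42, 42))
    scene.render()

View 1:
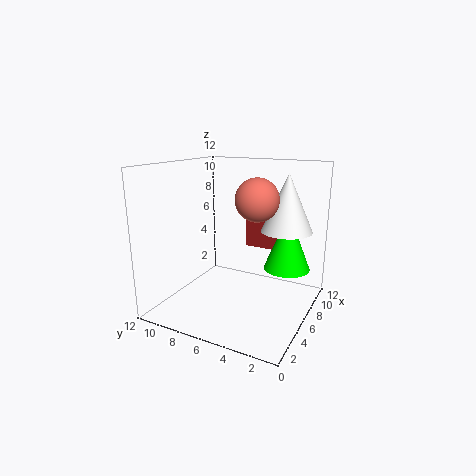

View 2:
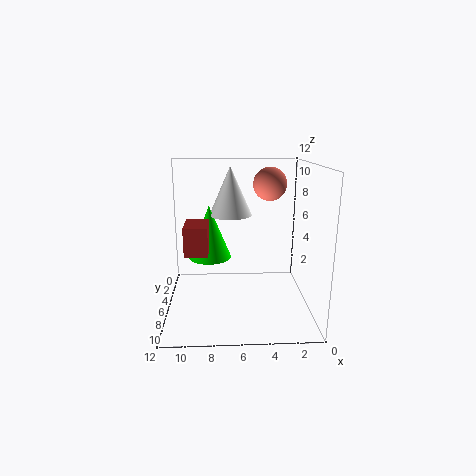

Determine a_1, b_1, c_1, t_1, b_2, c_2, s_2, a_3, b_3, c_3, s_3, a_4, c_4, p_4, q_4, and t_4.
a_1 = 6.5; b_1 = 2; c_1 = 7; t_1 = 4.5; b_2 = 3; c_2 = 10; s_2 = 1.5; a_3 = 8.5; b_3 = 2.5; c_3 = 3; s_3 = 2; a_4 = 8.5; c_4 = 4.5; p_4 = 2; q_4 = 3; t_4 = 2.5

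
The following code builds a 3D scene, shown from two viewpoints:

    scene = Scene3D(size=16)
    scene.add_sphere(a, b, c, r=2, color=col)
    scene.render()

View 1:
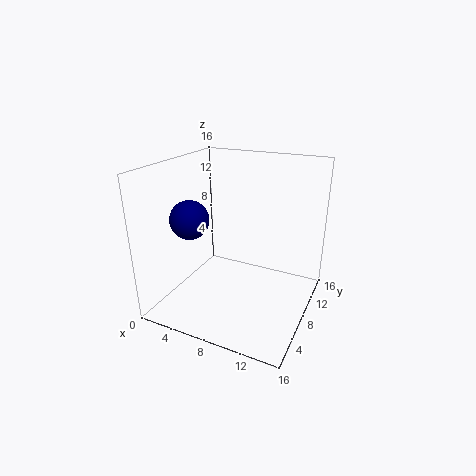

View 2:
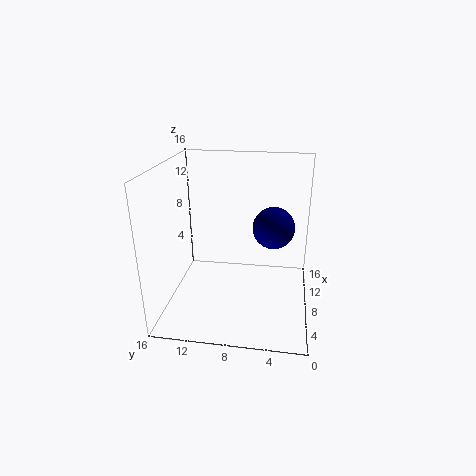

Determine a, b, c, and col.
a = 4.5; b = 4; c = 11; col = 'navy'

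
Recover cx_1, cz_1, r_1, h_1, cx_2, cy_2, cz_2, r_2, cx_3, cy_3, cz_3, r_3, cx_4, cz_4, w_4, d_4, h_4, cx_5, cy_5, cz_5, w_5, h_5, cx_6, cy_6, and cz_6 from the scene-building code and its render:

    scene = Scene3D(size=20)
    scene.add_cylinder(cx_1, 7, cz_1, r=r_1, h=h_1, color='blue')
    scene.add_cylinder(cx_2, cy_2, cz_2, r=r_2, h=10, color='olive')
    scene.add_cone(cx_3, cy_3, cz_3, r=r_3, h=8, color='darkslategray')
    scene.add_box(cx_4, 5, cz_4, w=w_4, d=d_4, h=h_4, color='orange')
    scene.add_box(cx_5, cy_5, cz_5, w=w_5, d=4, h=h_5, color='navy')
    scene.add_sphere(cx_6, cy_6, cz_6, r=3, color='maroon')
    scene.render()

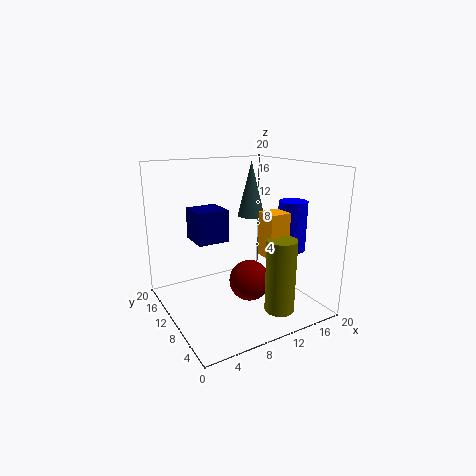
cx_1 = 17; cz_1 = 8; r_1 = 2; h_1 = 7; cx_2 = 13; cy_2 = 4; cz_2 = 1; r_2 = 2; cx_3 = 14; cy_3 = 13; cz_3 = 12; r_3 = 2; cx_4 = 12; cz_4 = 8; w_4 = 3; d_4 = 3; h_4 = 6; cx_5 = 3; cy_5 = 7; cz_5 = 11; w_5 = 4; h_5 = 4; cx_6 = 12; cy_6 = 10; cz_6 = 3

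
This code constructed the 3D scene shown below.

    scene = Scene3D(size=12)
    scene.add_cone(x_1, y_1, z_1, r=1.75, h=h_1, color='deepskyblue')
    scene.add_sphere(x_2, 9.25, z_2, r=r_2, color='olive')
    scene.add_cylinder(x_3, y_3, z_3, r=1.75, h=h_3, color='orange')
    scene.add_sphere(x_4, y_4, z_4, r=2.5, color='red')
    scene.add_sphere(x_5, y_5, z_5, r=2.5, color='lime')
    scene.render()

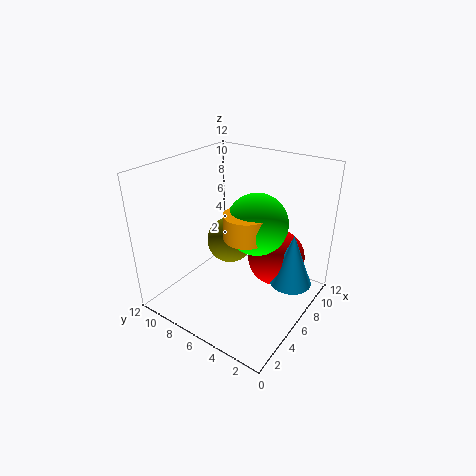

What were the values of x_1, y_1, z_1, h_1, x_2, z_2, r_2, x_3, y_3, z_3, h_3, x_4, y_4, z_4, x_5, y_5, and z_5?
x_1 = 7.75
y_1 = 1.75
z_1 = 2.25
h_1 = 4.5
x_2 = 9.25
z_2 = 3.25
r_2 = 2.25
x_3 = 5.25
y_3 = 4.75
z_3 = 6.75
h_3 = 2
x_4 = 8.75
y_4 = 3.75
z_4 = 3.5
x_5 = 6.5
y_5 = 4.5
z_5 = 7.5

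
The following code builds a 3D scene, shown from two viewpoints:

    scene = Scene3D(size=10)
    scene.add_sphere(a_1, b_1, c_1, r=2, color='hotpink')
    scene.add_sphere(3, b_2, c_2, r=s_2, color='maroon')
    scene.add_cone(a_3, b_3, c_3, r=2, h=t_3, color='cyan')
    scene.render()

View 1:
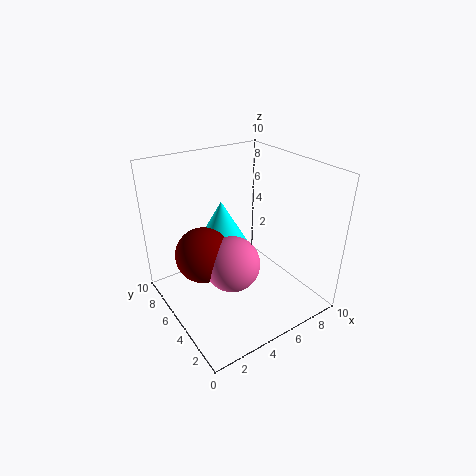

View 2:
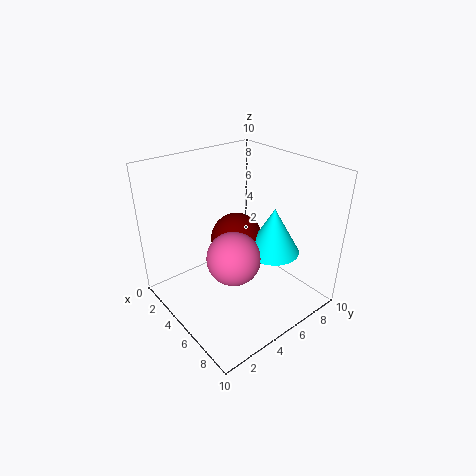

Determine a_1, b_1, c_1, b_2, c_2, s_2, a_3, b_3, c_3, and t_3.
a_1 = 4.5, b_1 = 5, c_1 = 3, b_2 = 6.5, c_2 = 3.5, s_2 = 2, a_3 = 5.5, b_3 = 8, c_3 = 3, t_3 = 3.5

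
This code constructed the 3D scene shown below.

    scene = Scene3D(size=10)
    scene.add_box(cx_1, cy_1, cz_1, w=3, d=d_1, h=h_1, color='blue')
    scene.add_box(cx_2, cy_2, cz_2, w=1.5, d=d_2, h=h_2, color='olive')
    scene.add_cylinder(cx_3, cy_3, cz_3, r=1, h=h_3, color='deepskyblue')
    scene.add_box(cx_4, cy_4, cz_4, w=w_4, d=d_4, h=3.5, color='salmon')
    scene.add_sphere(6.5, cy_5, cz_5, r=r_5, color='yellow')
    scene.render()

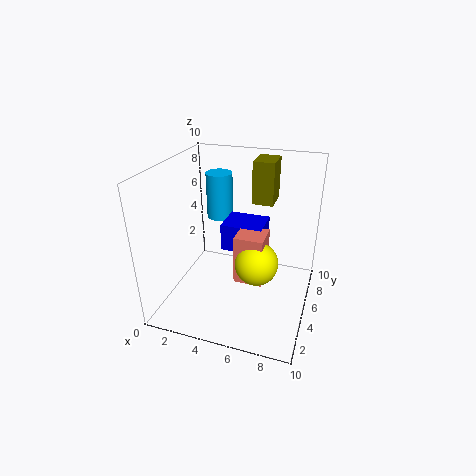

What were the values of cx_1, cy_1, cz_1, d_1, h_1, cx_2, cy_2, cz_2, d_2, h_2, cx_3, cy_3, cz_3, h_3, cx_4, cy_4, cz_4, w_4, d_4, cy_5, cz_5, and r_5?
cx_1 = 3.5, cy_1 = 5.5, cz_1 = 3.5, d_1 = 2.5, h_1 = 2, cx_2 = 5.5, cy_2 = 6.5, cz_2 = 7, d_2 = 2, h_2 = 3, cx_3 = 2.5, cy_3 = 8, cz_3 = 5, h_3 = 3.5, cx_4 = 5, cy_4 = 4, cz_4 = 2, w_4 = 2, d_4 = 2, cy_5 = 4.5, cz_5 = 3.5, r_5 = 1.5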